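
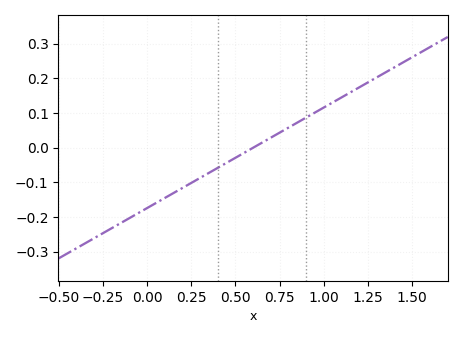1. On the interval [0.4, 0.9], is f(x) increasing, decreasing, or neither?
increasing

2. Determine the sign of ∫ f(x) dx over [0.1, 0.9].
negative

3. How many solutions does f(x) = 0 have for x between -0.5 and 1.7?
1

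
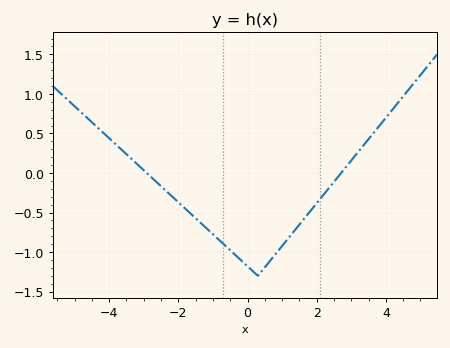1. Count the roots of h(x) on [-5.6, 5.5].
2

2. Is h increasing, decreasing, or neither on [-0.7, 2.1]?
neither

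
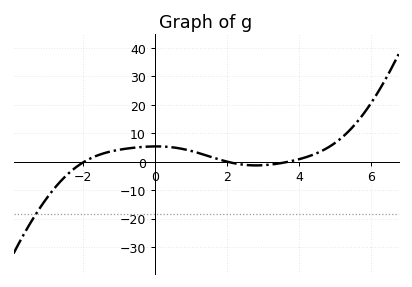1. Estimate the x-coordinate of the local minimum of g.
2.81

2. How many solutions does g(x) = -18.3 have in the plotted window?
1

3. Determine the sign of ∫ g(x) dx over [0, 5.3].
positive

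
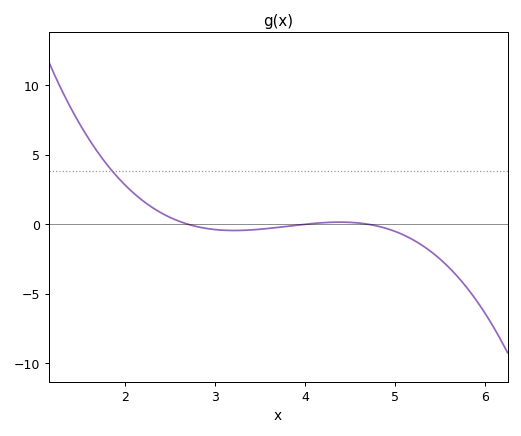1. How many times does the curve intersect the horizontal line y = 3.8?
1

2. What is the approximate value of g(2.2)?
1.5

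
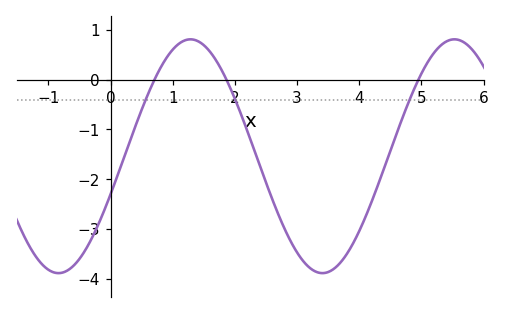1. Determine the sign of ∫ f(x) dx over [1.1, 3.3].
negative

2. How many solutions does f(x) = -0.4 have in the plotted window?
3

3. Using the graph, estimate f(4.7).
-0.75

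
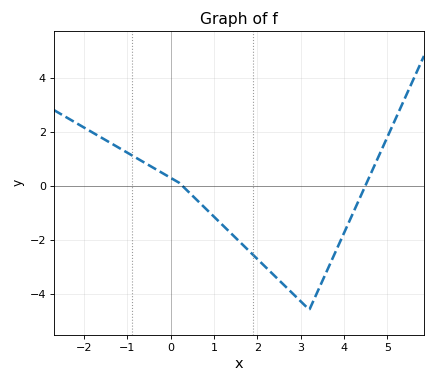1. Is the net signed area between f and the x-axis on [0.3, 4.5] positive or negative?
negative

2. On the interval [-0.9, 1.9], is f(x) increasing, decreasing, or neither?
decreasing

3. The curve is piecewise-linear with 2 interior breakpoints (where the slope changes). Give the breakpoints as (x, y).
(0.2, 0.1); (3.2, -4.6)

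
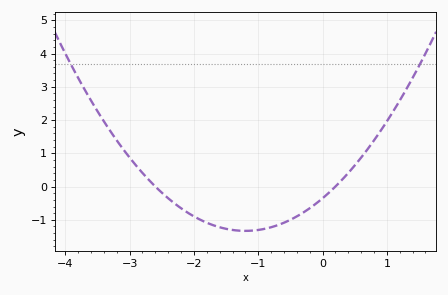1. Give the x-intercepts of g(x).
-2.6, 0.2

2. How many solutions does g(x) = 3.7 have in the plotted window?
2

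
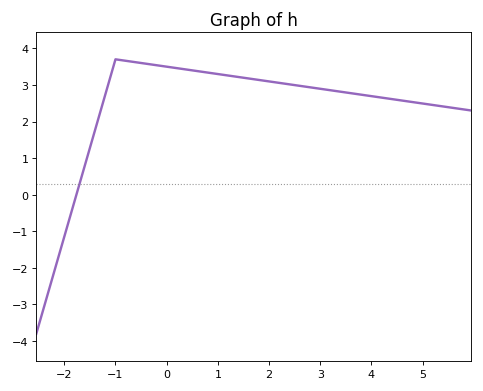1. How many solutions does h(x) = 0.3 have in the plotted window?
1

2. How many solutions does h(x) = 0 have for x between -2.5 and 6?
1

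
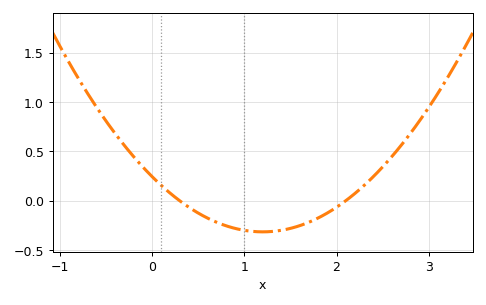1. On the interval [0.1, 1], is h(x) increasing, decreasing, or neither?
decreasing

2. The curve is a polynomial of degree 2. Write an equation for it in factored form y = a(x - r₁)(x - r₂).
y = 0.39(x - 0.3)(x - 2.1)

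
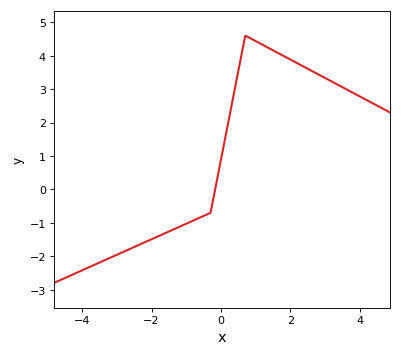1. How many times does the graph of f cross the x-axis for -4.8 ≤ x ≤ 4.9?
1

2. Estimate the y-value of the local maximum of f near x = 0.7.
4.6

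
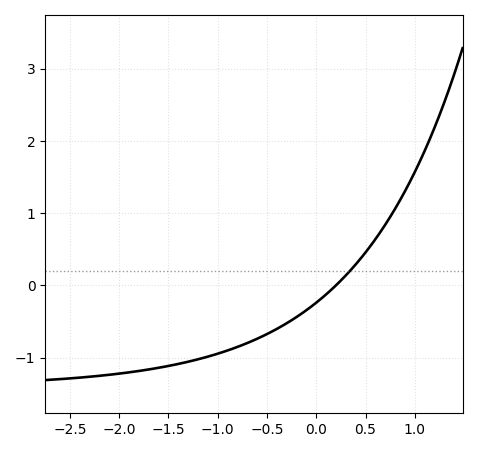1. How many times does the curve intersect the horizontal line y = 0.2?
1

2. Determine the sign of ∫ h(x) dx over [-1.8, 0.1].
negative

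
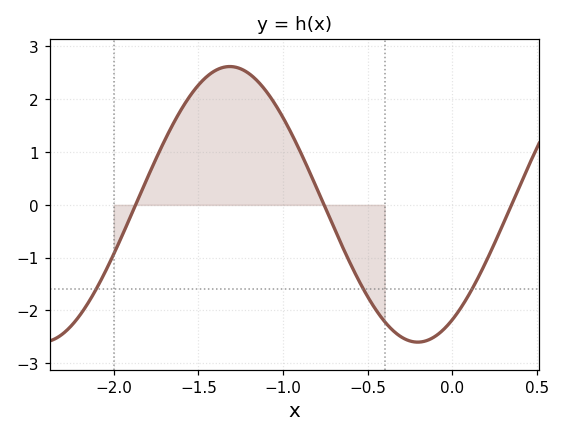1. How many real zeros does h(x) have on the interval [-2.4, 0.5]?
3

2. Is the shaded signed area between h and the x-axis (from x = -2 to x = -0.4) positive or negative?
positive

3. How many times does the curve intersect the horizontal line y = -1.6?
3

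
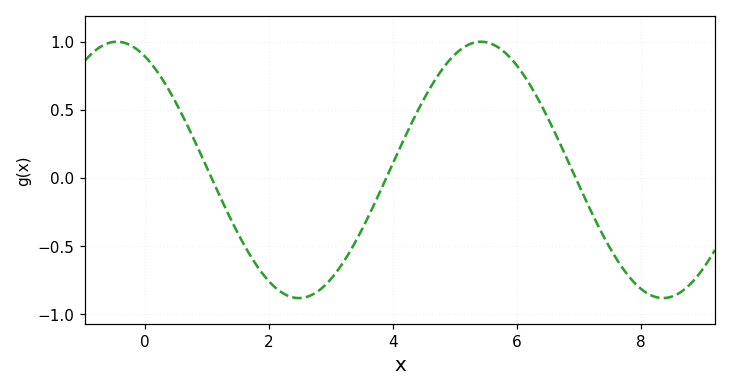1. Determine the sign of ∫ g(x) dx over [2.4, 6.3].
positive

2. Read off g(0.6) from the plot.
0.45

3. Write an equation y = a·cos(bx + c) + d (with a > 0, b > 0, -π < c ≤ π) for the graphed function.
y = 0.94cos(1.1x + 0.48) + 0.06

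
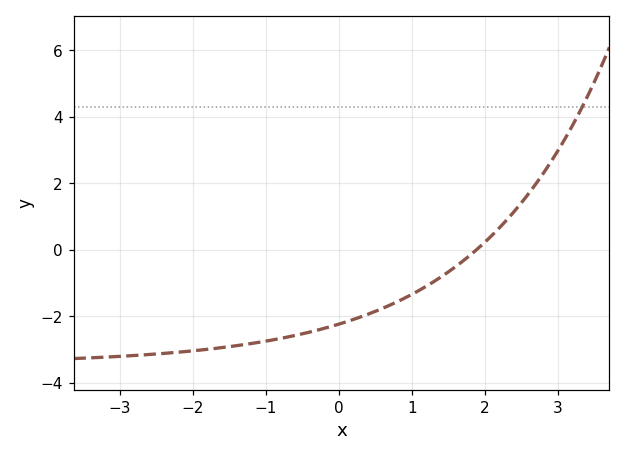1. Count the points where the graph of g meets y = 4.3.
1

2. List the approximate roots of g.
1.89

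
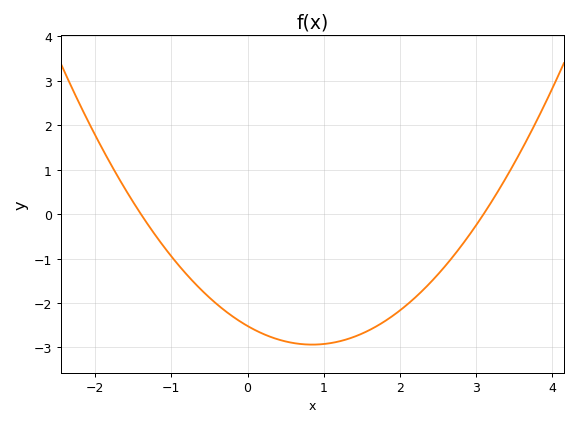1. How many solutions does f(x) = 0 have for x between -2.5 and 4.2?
2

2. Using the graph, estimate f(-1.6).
0.545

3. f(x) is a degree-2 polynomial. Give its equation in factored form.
y = 0.58(x + 1.4)(x - 3.1)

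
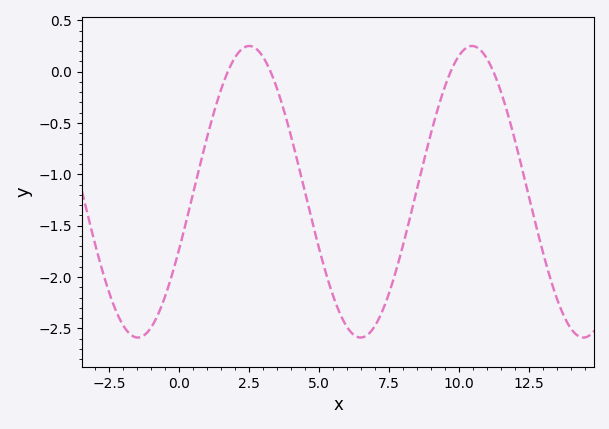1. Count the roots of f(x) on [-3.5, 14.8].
4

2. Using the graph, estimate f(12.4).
-1.11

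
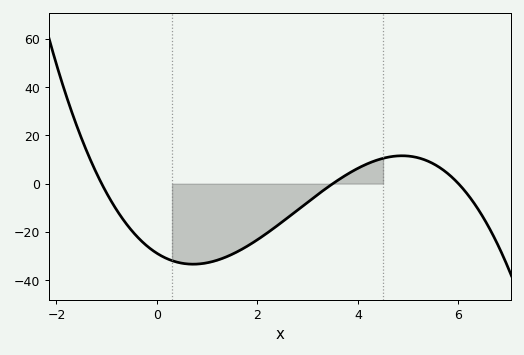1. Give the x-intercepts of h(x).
-1.1, 3.5, 6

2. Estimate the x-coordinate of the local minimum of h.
0.718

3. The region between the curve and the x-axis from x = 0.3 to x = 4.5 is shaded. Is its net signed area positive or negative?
negative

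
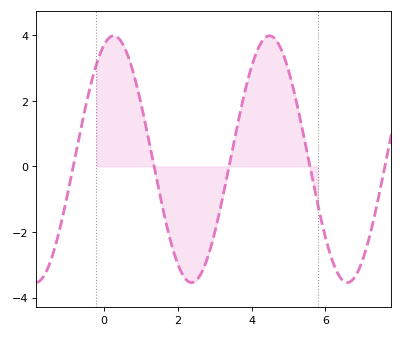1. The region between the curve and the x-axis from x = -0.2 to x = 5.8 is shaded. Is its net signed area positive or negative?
positive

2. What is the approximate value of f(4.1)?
3.38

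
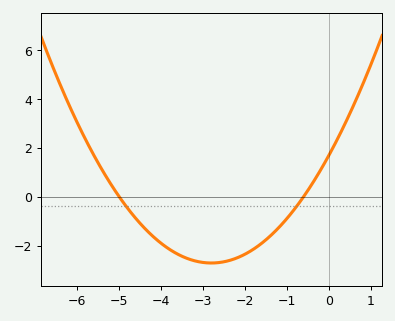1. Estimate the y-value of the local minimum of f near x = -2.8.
-2.8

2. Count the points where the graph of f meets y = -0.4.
2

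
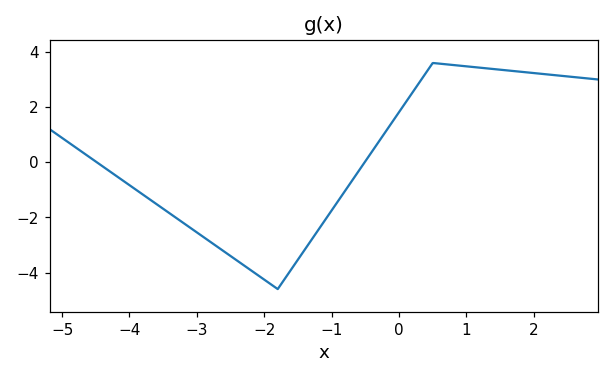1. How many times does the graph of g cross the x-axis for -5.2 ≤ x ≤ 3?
2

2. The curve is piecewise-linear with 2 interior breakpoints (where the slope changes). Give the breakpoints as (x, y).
(-1.8, -4.6); (0.5, 3.6)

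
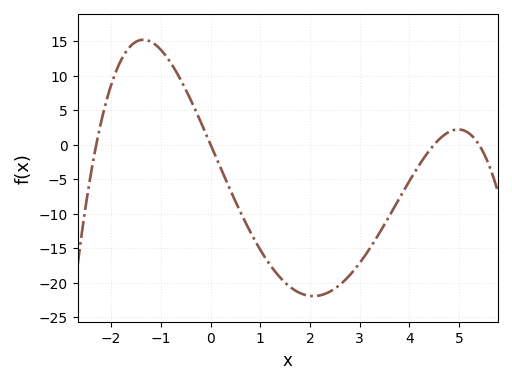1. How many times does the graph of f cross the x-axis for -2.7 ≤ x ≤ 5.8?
4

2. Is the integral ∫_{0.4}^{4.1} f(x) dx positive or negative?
negative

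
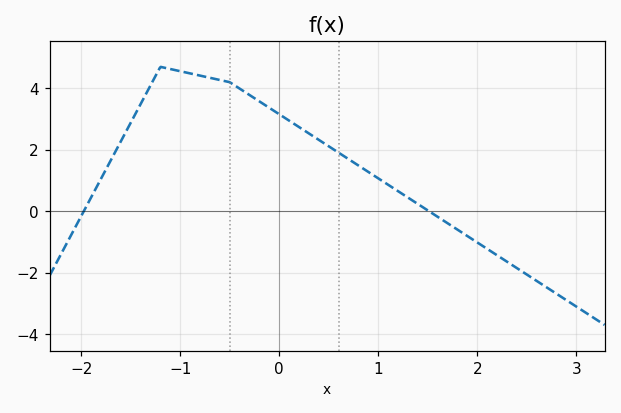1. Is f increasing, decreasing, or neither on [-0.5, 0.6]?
decreasing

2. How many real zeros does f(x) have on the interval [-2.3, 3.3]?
2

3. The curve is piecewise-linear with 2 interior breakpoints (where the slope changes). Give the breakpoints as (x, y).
(-1.2, 4.7); (-0.5, 4.2)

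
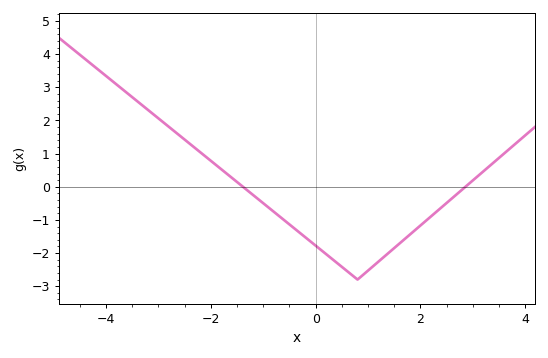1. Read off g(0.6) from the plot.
-2.5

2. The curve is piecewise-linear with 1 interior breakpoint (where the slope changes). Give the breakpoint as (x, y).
(0.8, -2.8)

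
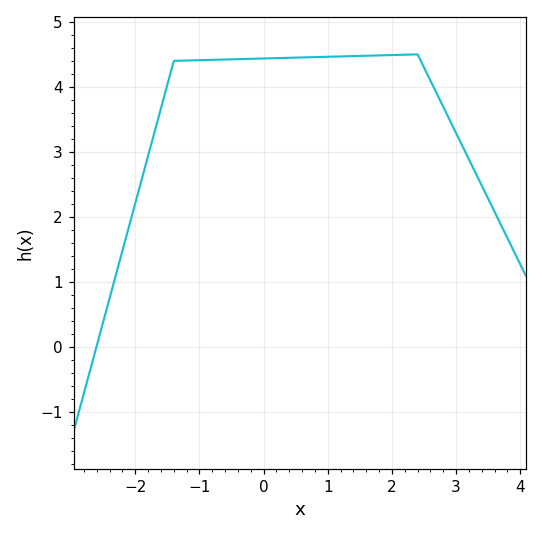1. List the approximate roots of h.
-2.6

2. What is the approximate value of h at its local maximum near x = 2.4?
4.5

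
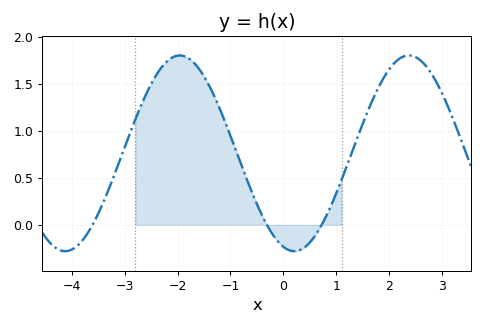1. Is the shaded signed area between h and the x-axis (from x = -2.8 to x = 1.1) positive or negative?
positive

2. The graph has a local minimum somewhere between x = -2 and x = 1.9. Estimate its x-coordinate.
0.2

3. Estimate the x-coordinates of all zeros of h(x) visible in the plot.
-3.6, -0.4, 0.8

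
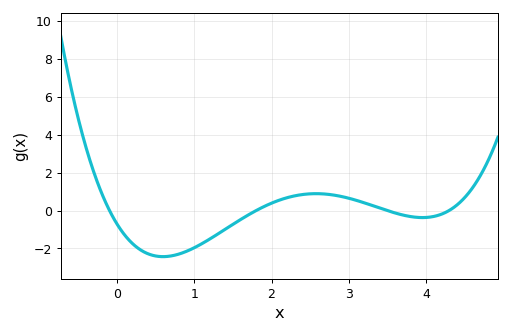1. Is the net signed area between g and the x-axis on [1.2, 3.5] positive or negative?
positive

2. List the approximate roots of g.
-0.1, 1.8, 3.5, 4.3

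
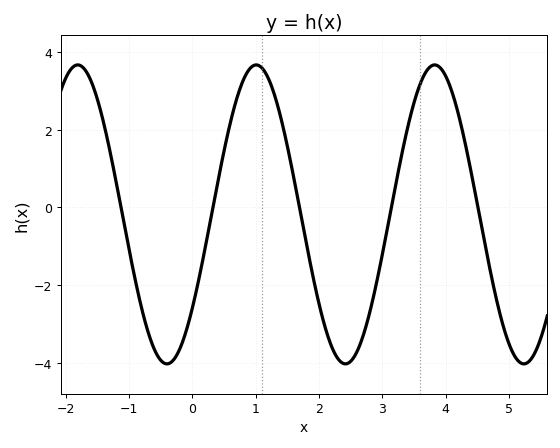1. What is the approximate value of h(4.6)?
-0.8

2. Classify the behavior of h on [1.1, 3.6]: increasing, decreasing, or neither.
neither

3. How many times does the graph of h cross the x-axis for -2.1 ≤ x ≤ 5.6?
5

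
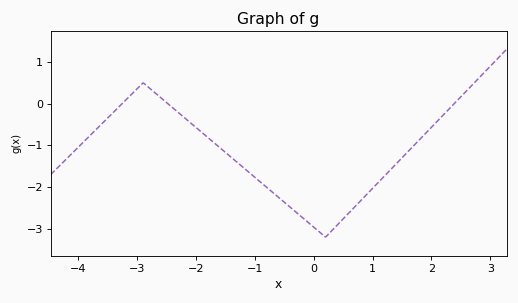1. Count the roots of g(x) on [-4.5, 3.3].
3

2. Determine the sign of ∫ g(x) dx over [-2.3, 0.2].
negative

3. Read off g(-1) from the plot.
-1.77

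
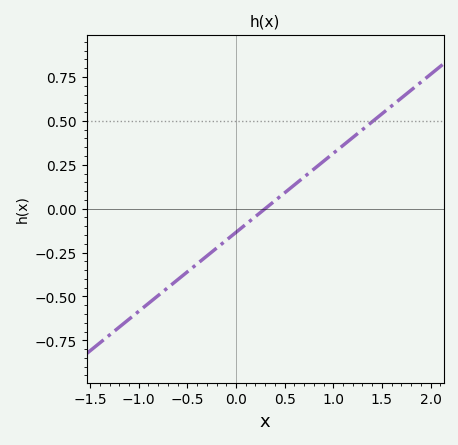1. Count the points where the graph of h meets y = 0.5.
1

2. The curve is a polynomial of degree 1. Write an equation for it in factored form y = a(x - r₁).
y = 0.45(x - 0.3)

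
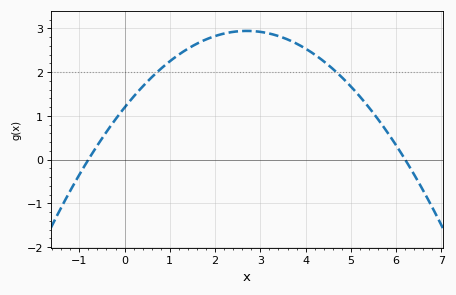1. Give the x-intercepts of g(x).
-0.8, 6.2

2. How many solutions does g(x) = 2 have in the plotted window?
2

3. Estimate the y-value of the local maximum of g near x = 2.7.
2.94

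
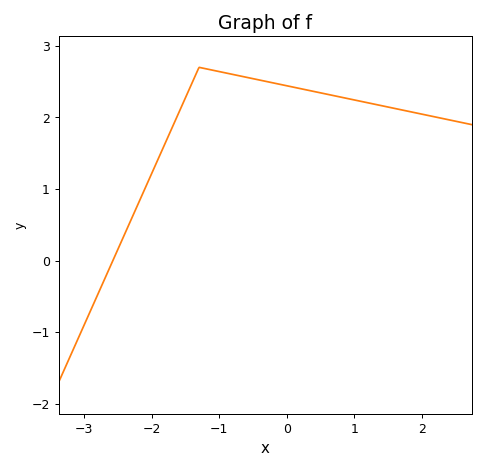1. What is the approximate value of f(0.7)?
2.3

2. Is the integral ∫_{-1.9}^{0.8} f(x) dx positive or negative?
positive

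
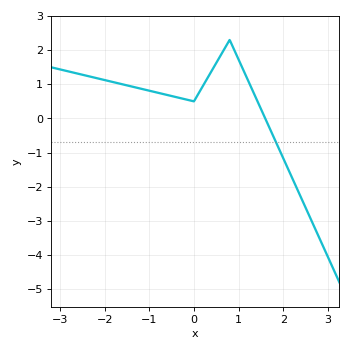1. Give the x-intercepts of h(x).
1.6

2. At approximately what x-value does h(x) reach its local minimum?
-0.001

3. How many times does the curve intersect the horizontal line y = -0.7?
1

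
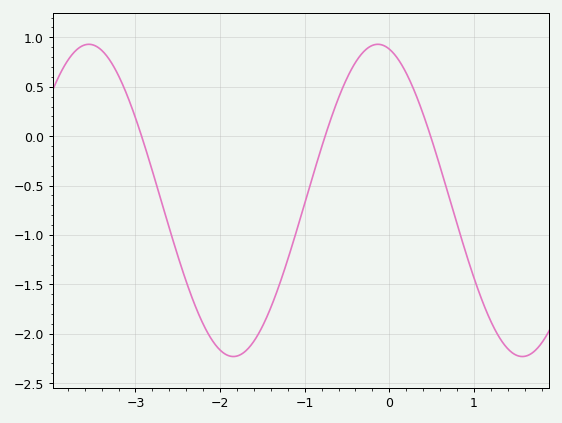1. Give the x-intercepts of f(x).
-2.93, -0.759, 0.487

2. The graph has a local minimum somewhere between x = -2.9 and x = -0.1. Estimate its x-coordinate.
-1.84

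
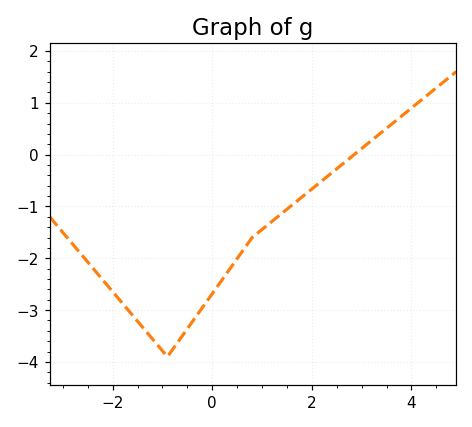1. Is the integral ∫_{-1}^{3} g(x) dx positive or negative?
negative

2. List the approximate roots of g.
2.8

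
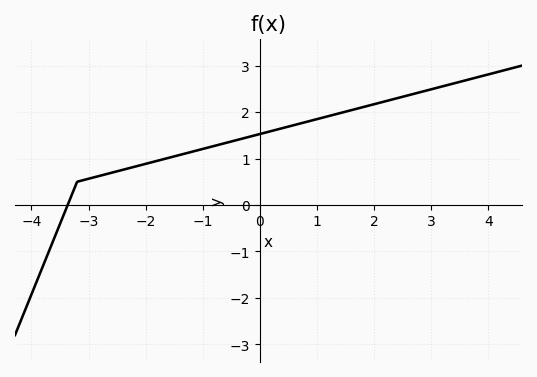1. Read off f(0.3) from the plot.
1.6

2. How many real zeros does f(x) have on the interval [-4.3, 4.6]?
1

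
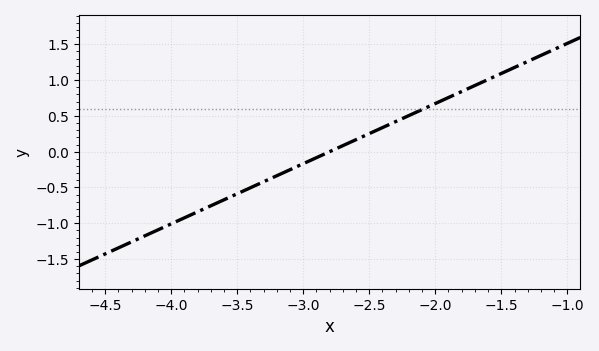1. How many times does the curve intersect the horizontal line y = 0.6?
1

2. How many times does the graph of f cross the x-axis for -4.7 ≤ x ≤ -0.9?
1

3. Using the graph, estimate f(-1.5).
1.1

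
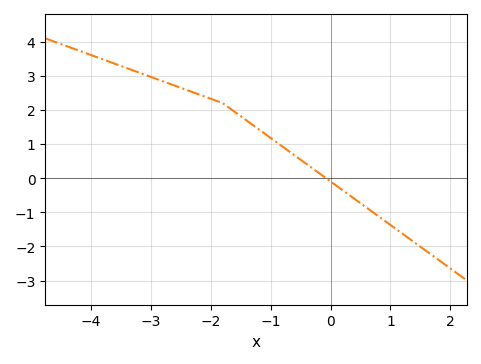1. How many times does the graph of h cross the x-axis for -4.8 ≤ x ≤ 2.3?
1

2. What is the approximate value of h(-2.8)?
2.8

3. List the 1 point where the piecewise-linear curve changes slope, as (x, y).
(-1.8, 2.2)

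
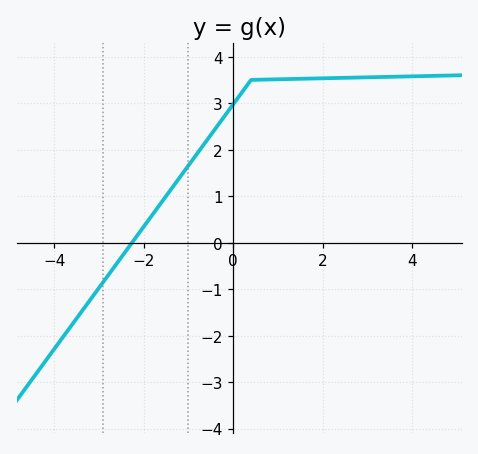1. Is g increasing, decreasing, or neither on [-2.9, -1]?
increasing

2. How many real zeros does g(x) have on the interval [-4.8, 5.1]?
1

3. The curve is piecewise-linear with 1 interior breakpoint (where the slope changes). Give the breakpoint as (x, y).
(0.4, 3.5)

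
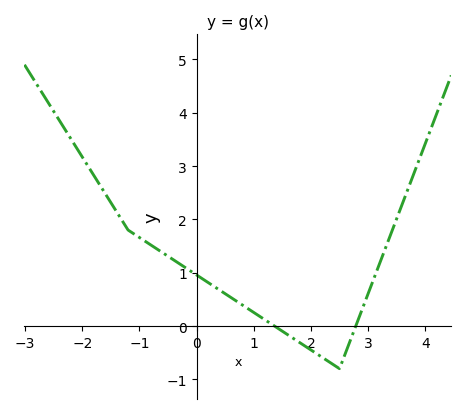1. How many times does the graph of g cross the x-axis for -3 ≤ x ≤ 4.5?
2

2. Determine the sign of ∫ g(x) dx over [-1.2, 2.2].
positive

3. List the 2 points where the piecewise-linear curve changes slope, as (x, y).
(-1.2, 1.8); (2.5, -0.8)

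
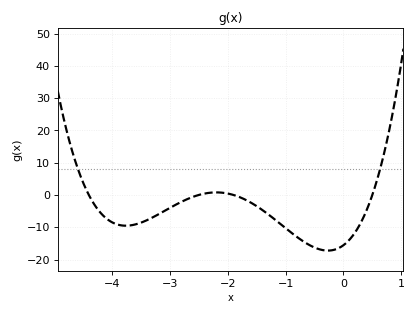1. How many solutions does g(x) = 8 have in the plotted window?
2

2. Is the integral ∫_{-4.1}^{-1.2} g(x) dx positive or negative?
negative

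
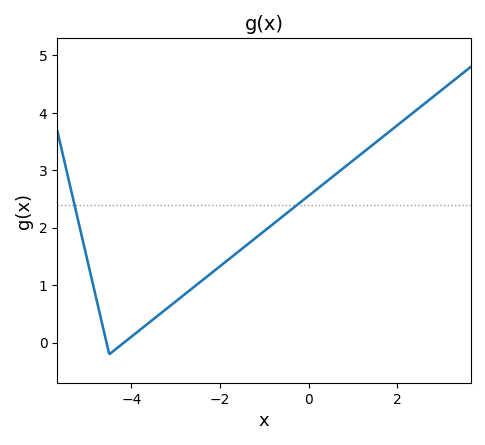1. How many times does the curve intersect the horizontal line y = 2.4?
2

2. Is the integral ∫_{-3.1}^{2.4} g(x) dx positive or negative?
positive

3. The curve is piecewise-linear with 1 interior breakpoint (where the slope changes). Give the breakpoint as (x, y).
(-4.5, -0.2)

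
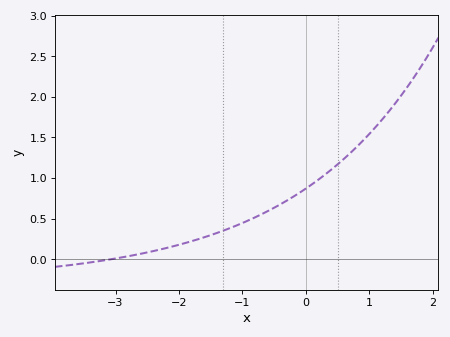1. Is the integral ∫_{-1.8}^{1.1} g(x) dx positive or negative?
positive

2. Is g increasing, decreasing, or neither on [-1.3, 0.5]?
increasing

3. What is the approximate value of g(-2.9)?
0.023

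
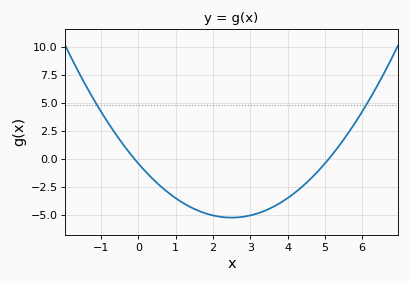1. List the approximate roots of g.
0, 5.2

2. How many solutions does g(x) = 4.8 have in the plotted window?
2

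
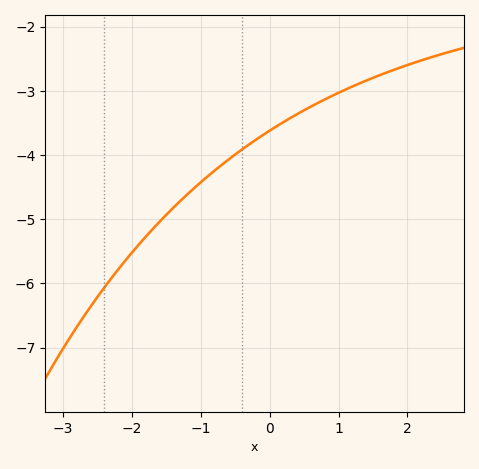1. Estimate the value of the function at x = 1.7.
-2.7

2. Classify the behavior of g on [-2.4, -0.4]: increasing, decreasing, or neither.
increasing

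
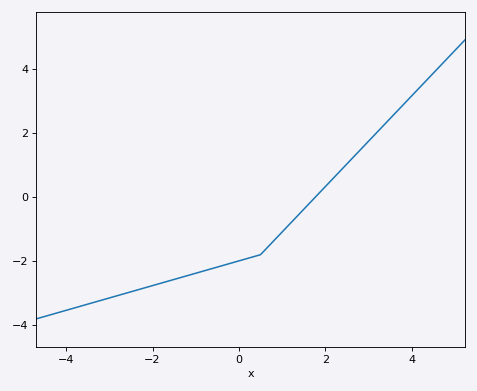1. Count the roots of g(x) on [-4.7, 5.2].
1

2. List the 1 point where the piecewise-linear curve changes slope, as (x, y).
(0.5, -1.8)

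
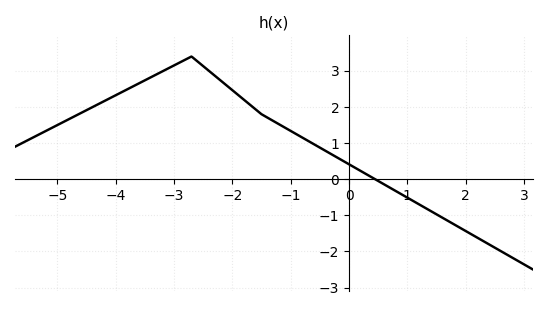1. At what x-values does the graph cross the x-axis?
0.447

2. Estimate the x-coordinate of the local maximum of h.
-2.7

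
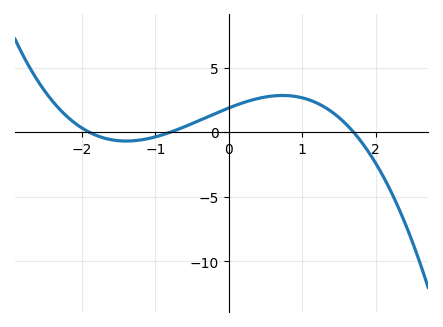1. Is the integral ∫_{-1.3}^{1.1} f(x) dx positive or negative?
positive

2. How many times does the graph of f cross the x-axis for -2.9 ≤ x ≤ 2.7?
3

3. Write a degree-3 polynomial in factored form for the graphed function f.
y = -0.73(x + 1.9)(x + 0.8)(x - 1.7)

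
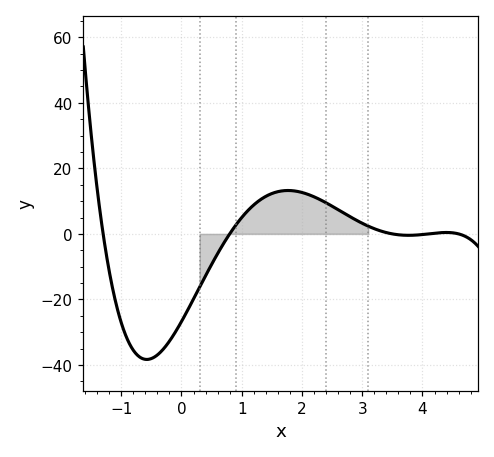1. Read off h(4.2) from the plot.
0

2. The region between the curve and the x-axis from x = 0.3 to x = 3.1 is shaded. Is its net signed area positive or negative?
positive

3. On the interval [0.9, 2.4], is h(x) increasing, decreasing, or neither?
neither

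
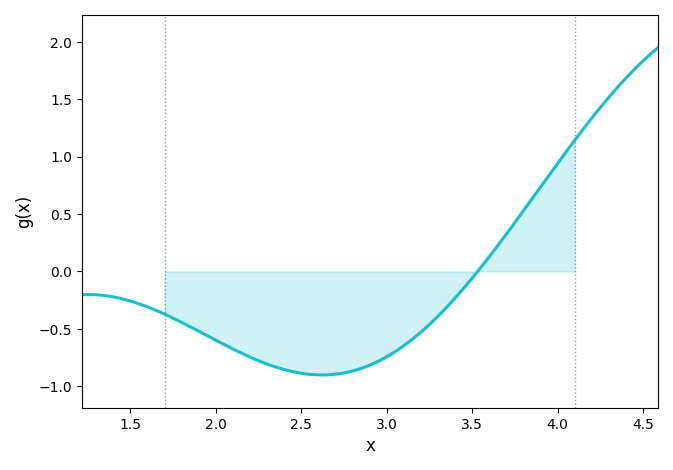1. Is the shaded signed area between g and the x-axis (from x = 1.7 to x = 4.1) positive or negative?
negative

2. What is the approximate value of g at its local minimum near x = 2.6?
-0.901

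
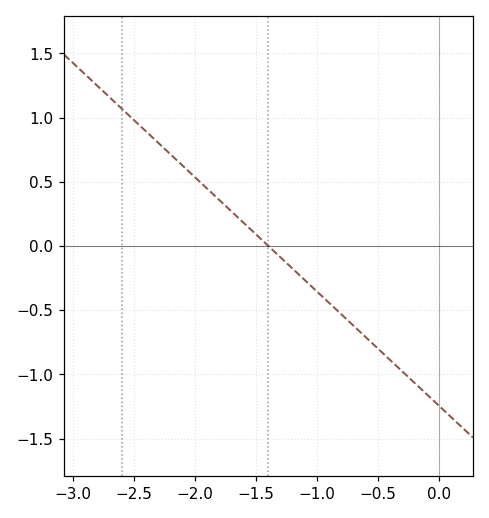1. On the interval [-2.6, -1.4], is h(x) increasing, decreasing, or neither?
decreasing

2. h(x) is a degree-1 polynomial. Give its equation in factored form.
y = -0.89(x + 1.4)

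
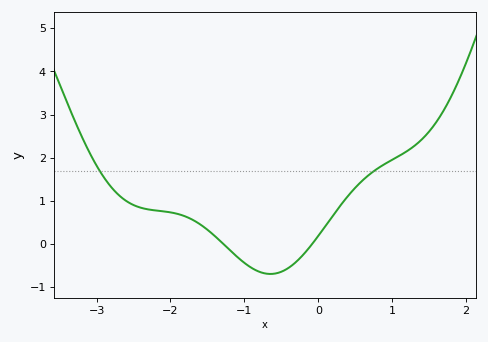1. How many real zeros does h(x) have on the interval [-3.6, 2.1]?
2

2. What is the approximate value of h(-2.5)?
0.899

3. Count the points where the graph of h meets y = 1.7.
2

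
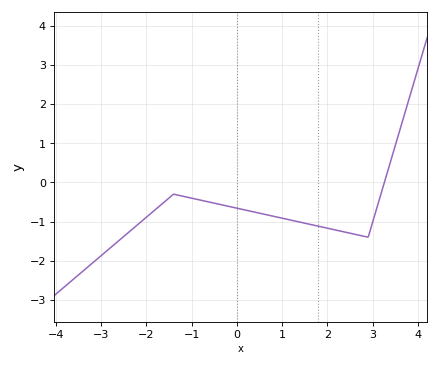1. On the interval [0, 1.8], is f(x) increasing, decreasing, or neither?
decreasing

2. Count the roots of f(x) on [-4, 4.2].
1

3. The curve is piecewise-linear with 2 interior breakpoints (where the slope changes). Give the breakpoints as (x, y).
(-1.4, -0.3); (2.9, -1.4)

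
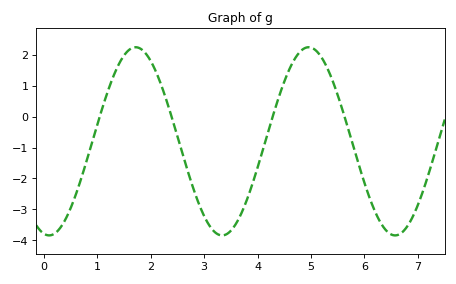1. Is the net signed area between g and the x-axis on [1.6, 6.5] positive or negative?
negative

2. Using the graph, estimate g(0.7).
-2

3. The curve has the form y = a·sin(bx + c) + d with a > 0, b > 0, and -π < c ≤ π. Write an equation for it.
y = 3.04sin(1.9x - 1.8) - 0.8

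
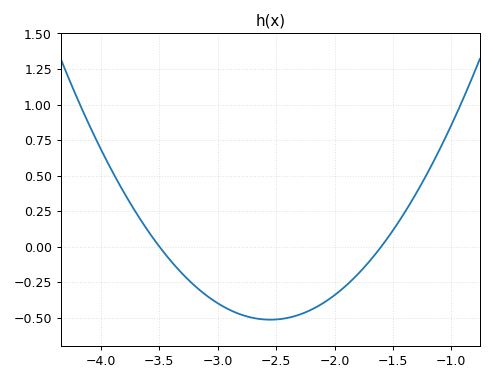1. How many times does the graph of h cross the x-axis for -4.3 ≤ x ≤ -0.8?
2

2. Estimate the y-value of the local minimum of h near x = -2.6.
-0.514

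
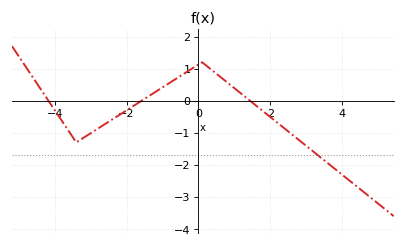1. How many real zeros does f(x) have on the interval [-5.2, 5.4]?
3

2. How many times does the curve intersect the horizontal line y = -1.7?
1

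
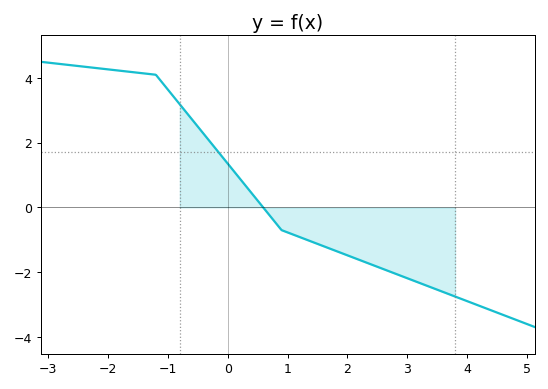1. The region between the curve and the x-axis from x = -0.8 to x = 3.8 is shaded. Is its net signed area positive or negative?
negative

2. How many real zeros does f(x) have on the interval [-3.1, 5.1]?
1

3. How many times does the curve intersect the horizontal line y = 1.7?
1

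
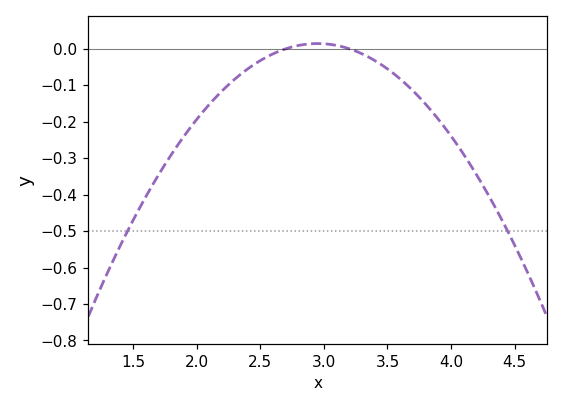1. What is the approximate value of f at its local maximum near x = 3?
0.01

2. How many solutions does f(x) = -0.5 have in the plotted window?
2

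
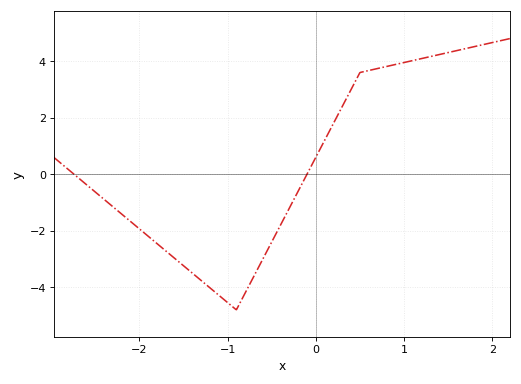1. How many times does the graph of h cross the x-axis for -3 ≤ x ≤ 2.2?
2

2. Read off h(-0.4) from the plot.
-1.8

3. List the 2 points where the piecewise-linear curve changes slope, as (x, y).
(-0.9, -4.8); (0.5, 3.6)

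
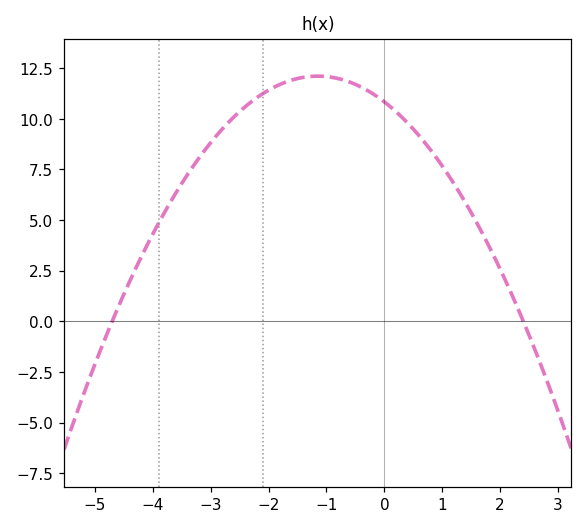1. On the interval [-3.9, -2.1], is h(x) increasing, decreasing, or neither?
increasing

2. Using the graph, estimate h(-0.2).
11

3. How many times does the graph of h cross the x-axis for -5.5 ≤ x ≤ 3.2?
2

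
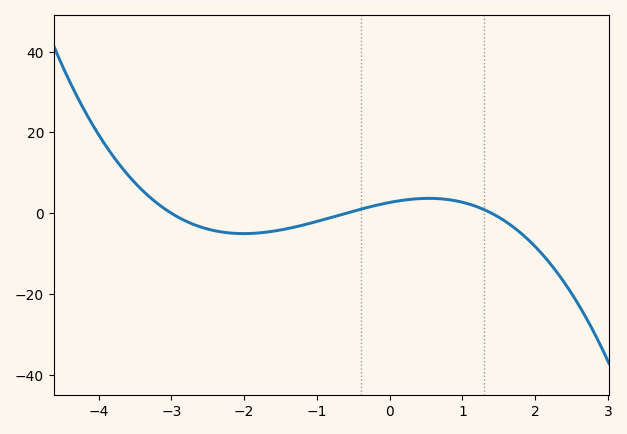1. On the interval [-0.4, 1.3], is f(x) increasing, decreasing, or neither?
neither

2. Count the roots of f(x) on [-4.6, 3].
3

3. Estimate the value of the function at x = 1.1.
2.22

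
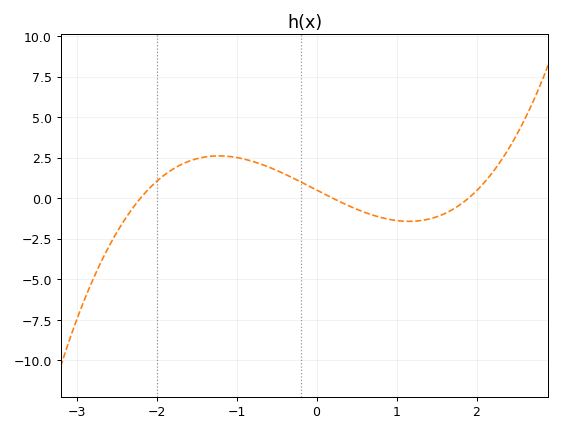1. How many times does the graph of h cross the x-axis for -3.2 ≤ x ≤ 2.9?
3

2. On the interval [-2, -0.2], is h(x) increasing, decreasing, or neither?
neither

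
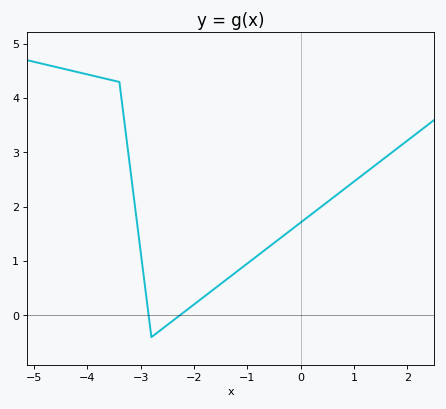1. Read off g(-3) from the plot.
1.2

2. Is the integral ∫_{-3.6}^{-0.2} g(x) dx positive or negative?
positive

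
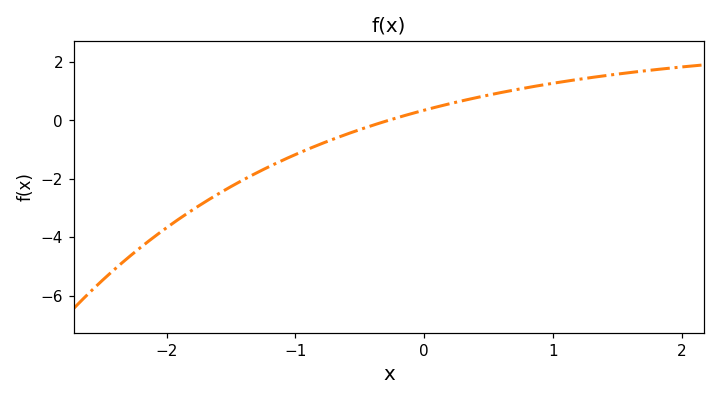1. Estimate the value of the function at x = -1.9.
-3.36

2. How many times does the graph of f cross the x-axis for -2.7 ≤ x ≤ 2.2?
1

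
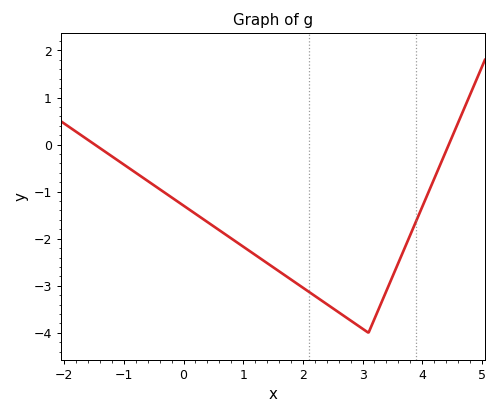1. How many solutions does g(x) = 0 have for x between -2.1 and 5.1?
2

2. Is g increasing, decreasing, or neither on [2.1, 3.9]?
neither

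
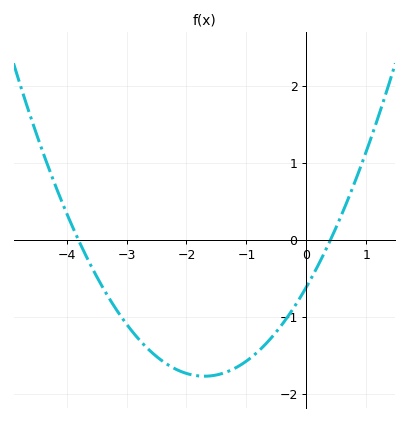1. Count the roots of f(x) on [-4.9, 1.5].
2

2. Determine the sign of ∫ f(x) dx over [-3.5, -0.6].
negative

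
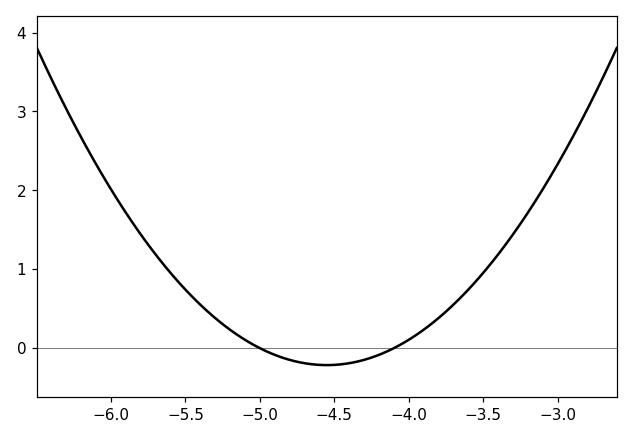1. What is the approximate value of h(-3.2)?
1.72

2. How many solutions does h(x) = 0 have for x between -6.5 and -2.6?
2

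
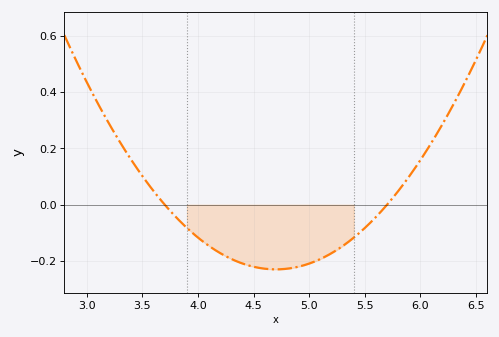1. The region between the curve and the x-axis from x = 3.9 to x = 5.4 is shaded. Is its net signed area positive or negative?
negative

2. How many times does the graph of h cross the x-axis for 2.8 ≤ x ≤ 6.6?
2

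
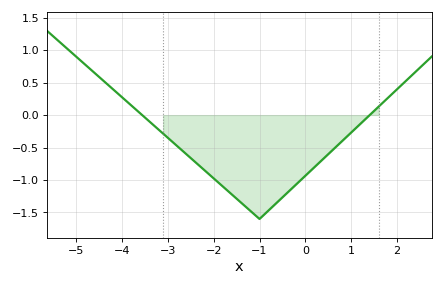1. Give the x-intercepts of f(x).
-3.56, 1.4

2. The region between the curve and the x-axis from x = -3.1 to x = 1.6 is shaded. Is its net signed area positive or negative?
negative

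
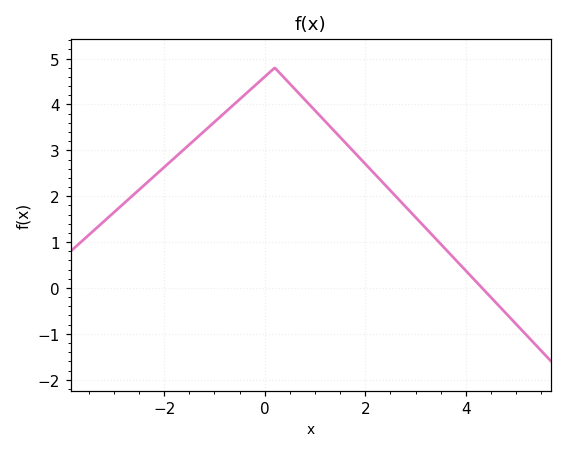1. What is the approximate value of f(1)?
3.87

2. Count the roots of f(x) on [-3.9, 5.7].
1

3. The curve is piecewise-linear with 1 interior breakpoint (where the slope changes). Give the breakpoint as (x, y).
(0.2, 4.8)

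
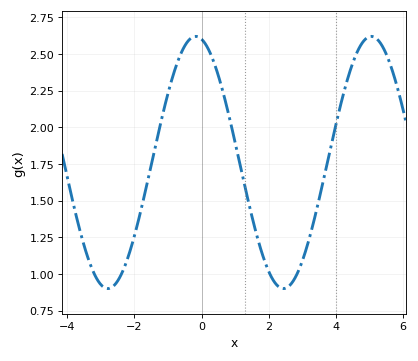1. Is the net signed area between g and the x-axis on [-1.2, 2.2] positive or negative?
positive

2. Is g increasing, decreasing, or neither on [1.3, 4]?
neither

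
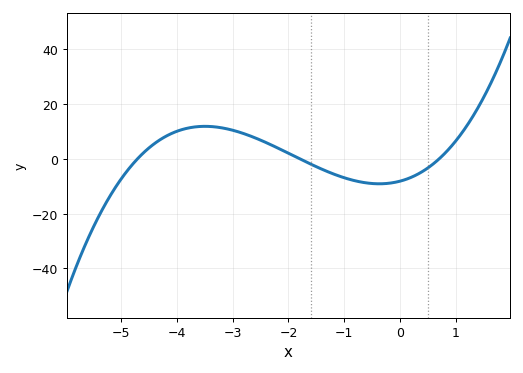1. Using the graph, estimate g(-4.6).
2.05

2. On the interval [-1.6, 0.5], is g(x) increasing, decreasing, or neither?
neither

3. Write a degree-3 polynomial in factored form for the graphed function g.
y = 1.38(x + 4.7)(x + 1.8)(x - 0.7)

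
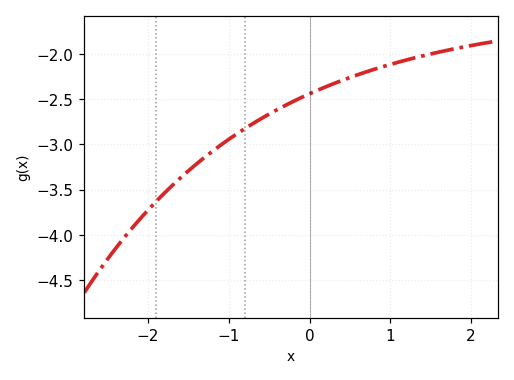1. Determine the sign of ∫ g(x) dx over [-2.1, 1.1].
negative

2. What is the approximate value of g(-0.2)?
-2.52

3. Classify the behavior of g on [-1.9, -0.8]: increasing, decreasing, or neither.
increasing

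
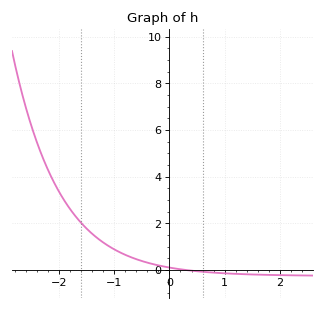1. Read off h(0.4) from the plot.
0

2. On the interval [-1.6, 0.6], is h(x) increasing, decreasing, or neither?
decreasing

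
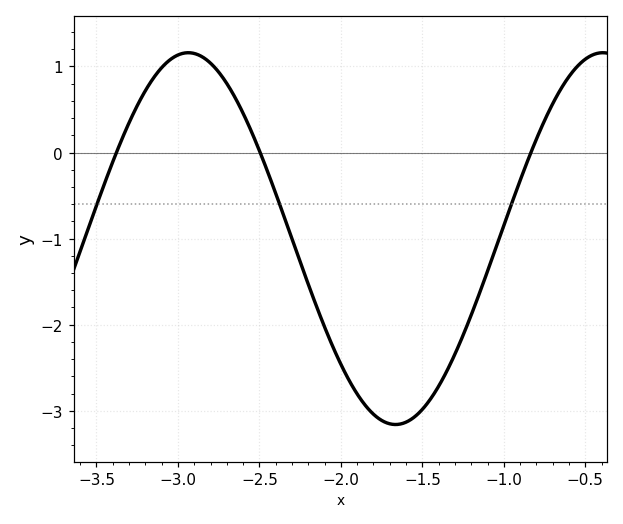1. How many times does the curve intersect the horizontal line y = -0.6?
3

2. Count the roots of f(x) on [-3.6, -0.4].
3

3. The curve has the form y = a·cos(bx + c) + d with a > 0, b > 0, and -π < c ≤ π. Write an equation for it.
y = 2.16cos(2.5x + 0.97) - 1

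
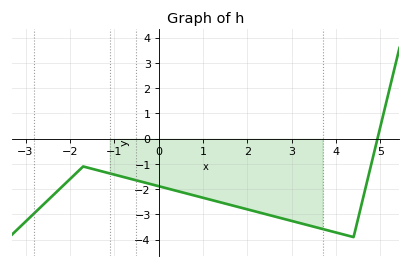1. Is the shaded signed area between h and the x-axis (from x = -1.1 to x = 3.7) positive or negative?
negative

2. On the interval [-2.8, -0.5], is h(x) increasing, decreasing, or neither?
neither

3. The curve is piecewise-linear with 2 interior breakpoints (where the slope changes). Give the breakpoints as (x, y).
(-1.7, -1.1); (4.4, -3.9)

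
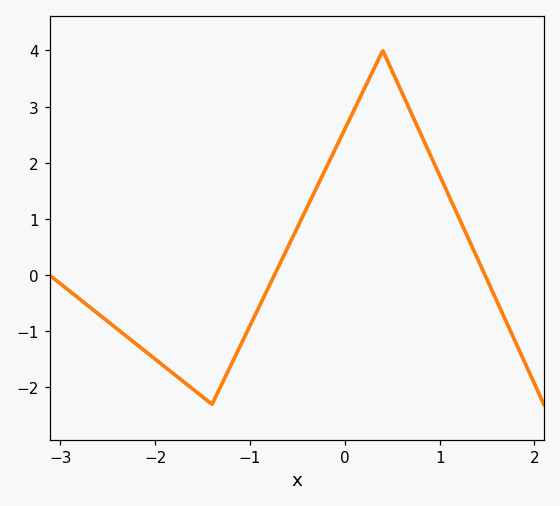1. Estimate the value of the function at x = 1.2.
1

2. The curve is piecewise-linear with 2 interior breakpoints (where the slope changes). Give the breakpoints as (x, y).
(-1.4, -2.3); (0.4, 4)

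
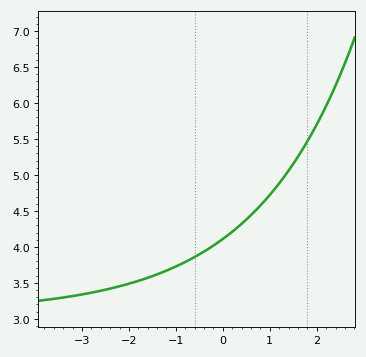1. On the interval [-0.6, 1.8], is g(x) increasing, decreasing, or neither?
increasing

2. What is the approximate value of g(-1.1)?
3.7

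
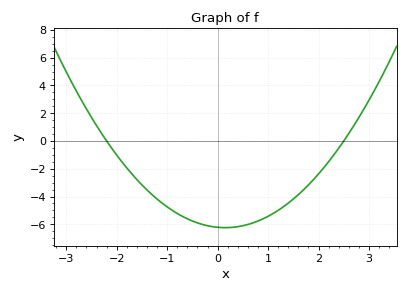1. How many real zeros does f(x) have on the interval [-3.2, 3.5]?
2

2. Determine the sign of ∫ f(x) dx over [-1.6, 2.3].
negative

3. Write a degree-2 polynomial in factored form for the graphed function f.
y = 1.13(x + 2.2)(x - 2.5)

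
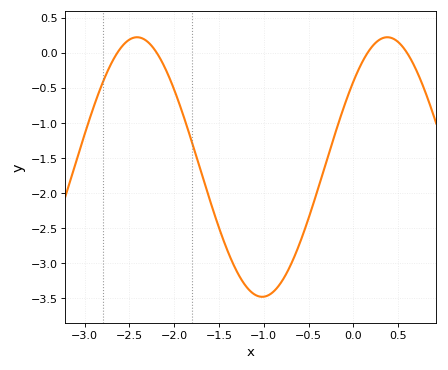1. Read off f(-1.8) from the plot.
-1.3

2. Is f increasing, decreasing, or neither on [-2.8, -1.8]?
neither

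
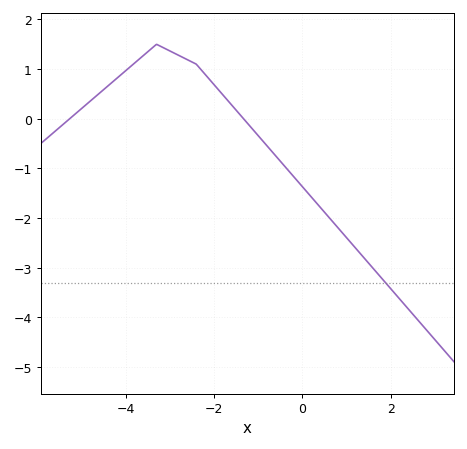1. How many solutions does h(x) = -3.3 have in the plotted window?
1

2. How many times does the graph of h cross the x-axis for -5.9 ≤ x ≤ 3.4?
2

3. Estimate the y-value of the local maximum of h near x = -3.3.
1.5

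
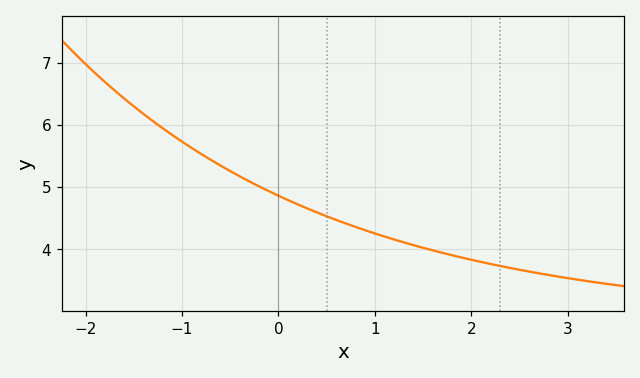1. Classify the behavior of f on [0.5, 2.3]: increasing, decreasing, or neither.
decreasing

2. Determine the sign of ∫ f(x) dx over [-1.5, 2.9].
positive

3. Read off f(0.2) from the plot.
4.72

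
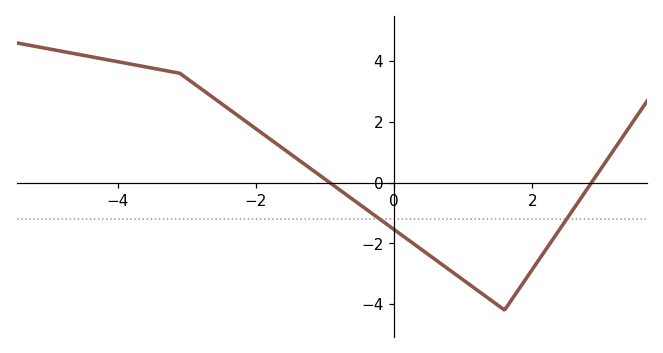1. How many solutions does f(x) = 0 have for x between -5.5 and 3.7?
2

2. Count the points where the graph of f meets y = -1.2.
2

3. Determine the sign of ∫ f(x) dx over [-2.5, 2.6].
negative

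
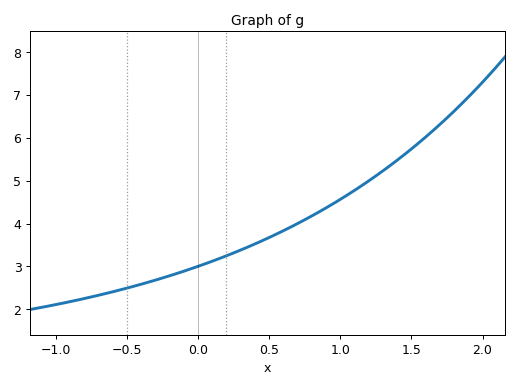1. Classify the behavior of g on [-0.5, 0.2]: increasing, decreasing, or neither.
increasing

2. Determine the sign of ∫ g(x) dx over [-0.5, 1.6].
positive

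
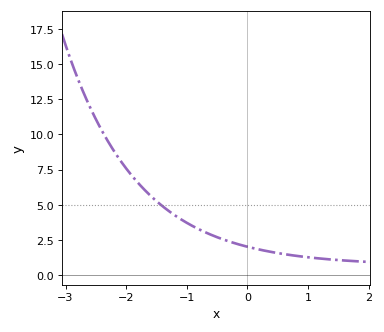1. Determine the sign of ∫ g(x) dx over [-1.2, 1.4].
positive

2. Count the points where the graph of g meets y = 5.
1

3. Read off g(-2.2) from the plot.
8.8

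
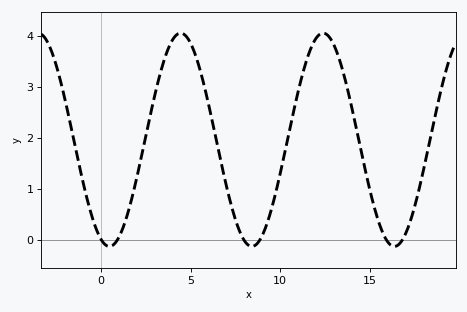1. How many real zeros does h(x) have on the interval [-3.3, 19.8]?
6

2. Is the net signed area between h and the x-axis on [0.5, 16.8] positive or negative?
positive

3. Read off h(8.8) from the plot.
0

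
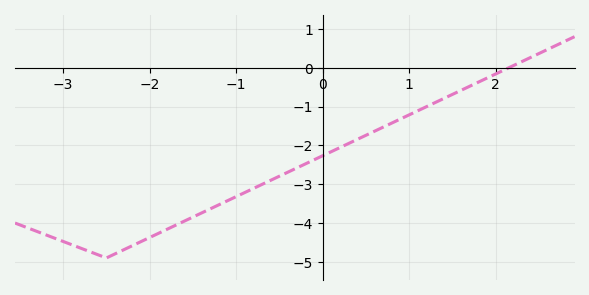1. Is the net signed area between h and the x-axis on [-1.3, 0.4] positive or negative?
negative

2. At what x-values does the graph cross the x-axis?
2.15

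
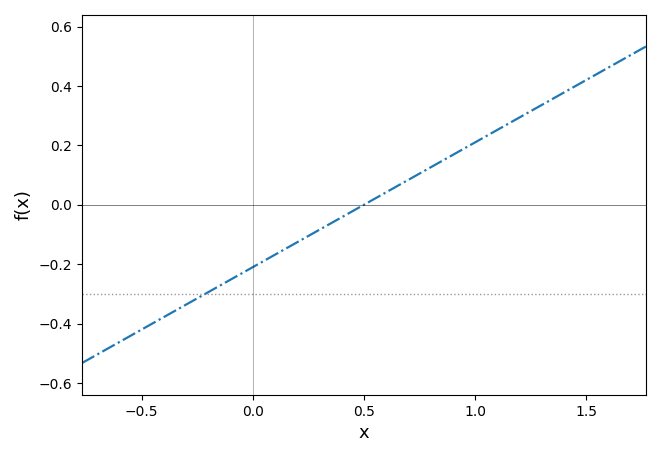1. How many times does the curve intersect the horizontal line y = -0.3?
1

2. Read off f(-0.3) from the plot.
-0.34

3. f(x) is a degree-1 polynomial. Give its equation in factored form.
y = 0.42(x - 0.5)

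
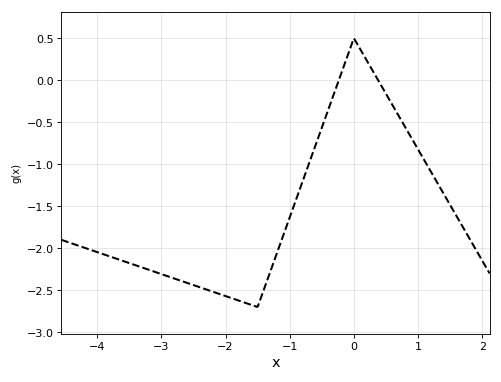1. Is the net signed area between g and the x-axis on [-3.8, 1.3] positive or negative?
negative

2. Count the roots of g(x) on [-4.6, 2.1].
2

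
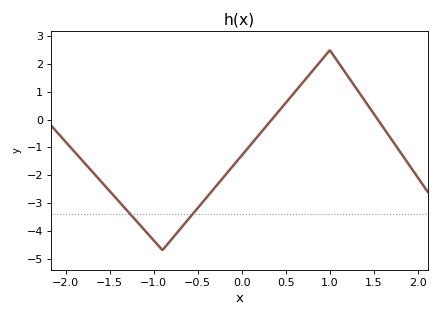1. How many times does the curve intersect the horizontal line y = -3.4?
2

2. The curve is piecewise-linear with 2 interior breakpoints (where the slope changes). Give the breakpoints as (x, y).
(-0.9, -4.7); (1, 2.5)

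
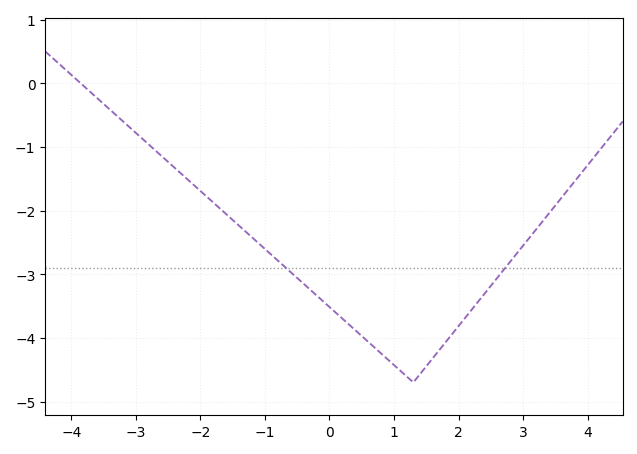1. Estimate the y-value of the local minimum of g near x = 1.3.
-4.7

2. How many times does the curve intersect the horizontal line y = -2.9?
2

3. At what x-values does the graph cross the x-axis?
-3.86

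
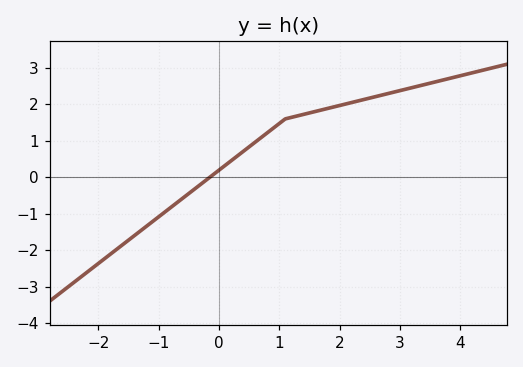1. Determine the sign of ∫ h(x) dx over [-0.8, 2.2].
positive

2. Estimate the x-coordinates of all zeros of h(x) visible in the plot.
-0.2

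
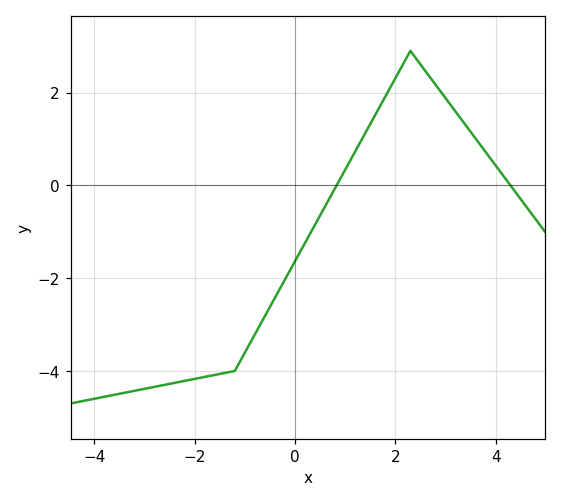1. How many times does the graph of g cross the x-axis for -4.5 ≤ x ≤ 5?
2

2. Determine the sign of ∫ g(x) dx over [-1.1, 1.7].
negative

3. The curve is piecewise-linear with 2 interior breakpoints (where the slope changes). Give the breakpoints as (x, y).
(-1.2, -4); (2.3, 2.9)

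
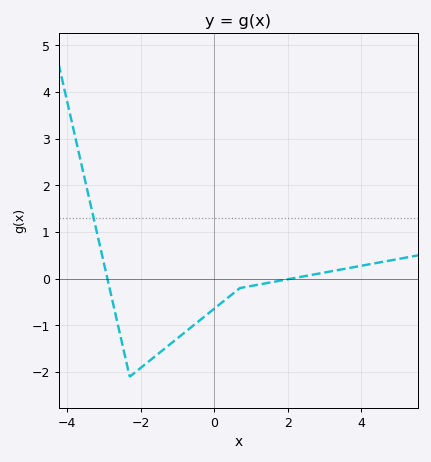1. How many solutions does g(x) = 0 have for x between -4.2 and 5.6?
2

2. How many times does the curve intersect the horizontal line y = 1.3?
1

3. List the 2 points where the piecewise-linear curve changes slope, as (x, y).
(-2.3, -2.1); (0.7, -0.2)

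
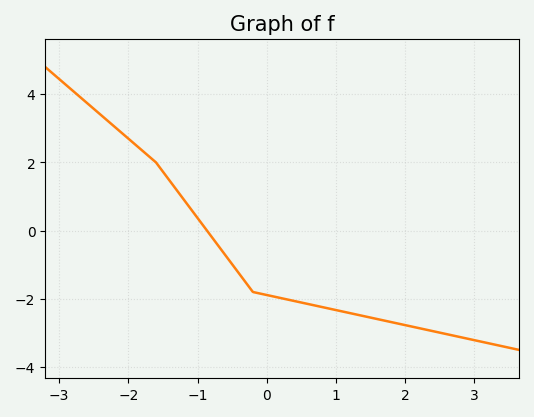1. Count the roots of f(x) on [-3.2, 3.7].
1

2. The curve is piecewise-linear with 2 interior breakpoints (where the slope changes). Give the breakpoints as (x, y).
(-1.6, 2); (-0.2, -1.8)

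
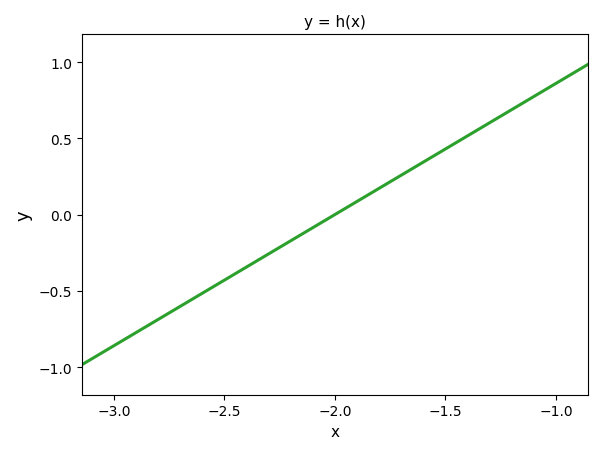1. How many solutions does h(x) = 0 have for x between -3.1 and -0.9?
1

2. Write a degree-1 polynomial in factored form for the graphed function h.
y = 0.86(x + 2)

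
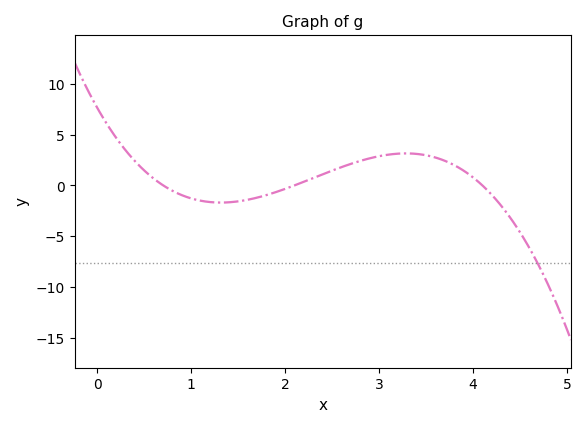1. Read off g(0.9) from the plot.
-0.968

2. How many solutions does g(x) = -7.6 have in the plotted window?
1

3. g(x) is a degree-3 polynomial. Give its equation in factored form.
y = -1.26(x - 0.7)(x - 2.1)(x - 4.1)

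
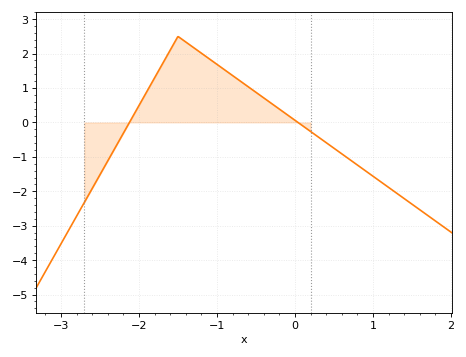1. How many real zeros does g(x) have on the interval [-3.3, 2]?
2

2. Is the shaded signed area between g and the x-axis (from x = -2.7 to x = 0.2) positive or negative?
positive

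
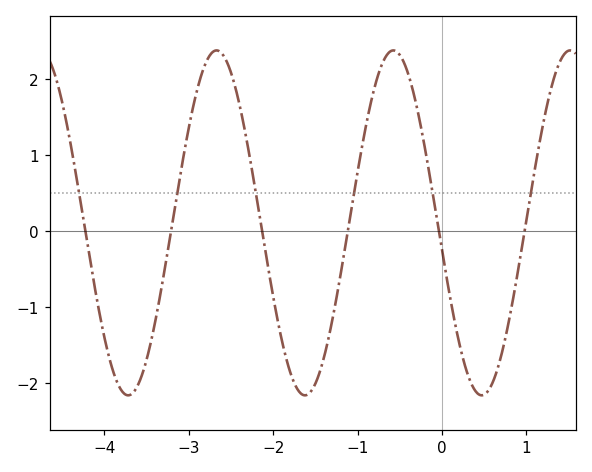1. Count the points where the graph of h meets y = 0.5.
6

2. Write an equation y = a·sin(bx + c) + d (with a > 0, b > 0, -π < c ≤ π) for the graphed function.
y = 2.27sin(3x - 3) + 0.11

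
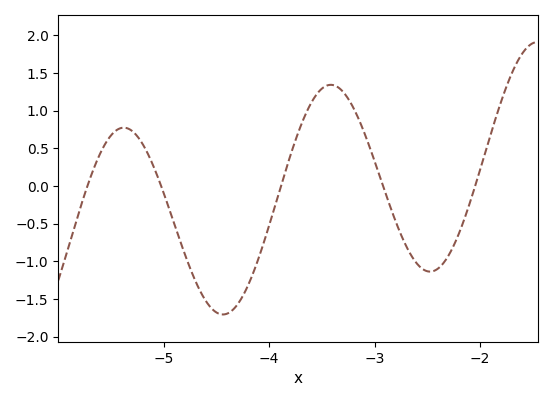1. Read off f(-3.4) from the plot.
1.34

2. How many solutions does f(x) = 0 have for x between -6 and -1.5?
5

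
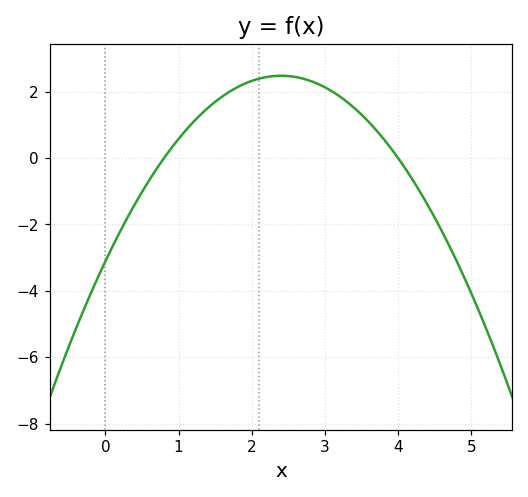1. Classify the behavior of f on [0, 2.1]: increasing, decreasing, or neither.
increasing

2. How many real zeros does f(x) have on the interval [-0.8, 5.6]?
2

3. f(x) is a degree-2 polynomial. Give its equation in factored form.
y = -0.97(x - 0.8)(x - 4)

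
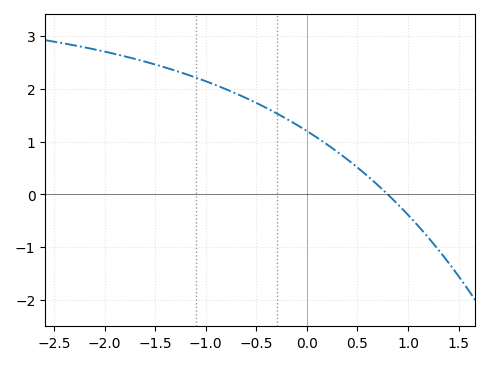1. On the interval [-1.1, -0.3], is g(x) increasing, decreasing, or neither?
decreasing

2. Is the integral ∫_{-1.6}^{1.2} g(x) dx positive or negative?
positive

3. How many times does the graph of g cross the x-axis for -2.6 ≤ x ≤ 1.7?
1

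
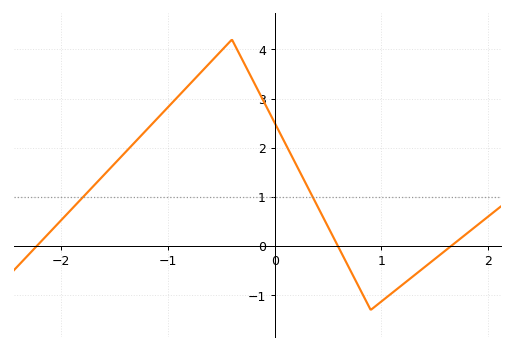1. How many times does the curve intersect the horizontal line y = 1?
2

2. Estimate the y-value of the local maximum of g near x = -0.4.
4.2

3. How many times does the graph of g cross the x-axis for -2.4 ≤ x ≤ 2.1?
3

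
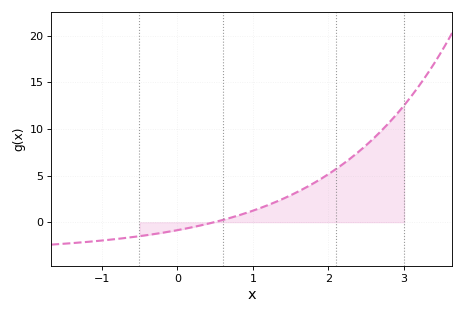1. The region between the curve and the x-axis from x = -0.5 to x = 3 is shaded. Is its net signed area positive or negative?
positive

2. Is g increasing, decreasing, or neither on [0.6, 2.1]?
increasing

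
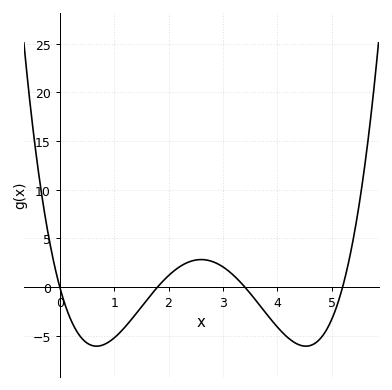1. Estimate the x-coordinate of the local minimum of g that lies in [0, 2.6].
0.7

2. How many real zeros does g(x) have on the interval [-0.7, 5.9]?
4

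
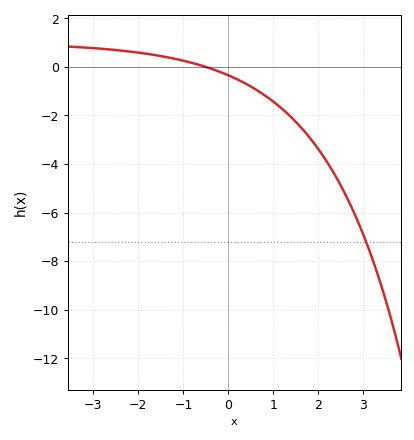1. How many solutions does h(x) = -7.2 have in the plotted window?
1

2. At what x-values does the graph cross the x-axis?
-0.5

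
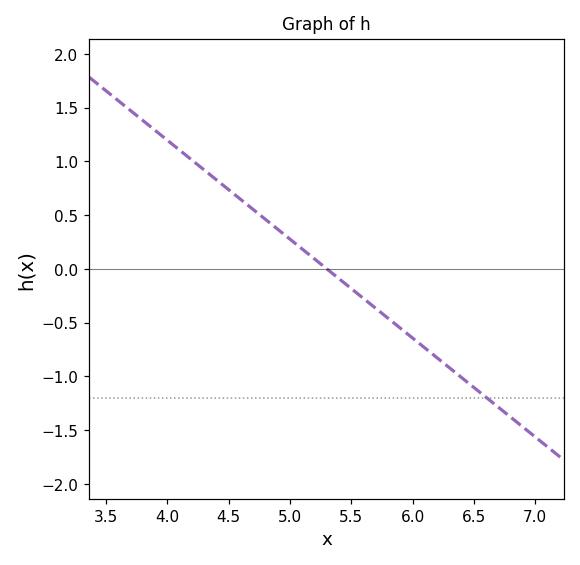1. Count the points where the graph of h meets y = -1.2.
1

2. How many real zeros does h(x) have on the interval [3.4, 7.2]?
1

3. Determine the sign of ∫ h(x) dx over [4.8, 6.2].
negative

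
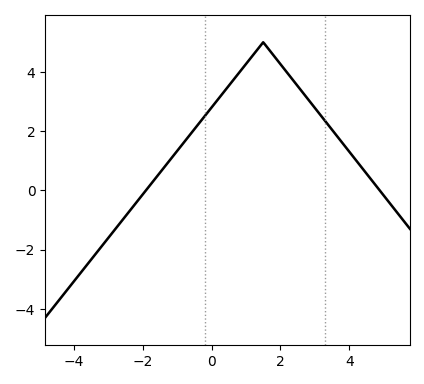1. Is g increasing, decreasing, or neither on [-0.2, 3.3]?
neither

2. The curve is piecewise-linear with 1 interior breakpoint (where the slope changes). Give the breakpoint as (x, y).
(1.5, 5)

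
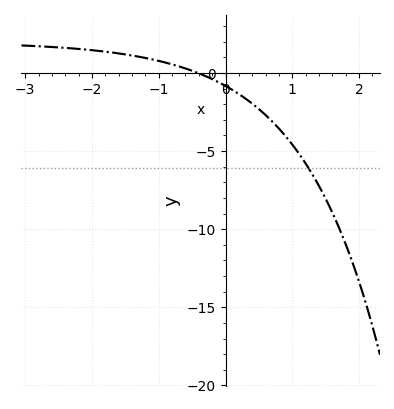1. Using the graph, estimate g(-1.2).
1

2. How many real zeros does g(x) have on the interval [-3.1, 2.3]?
1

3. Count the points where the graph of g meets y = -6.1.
1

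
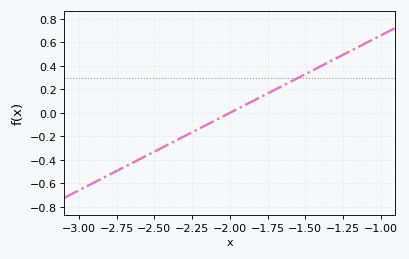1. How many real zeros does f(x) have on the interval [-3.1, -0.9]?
1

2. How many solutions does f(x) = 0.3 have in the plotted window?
1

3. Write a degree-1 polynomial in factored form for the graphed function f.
y = 0.66(x + 2)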